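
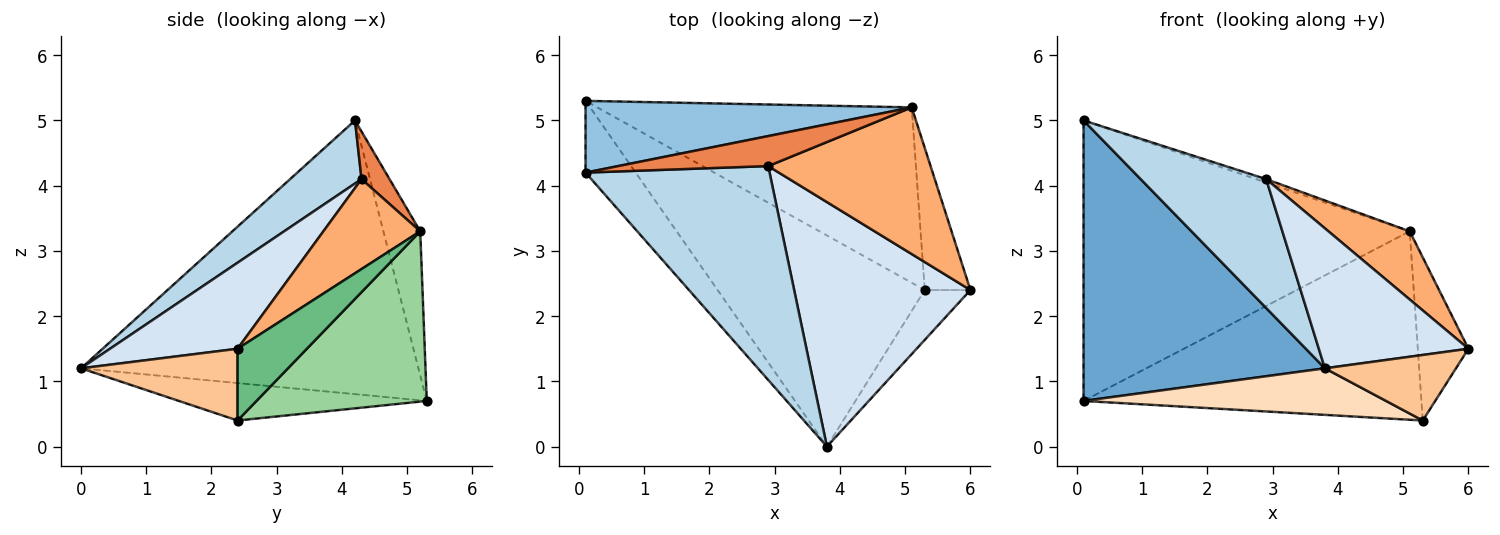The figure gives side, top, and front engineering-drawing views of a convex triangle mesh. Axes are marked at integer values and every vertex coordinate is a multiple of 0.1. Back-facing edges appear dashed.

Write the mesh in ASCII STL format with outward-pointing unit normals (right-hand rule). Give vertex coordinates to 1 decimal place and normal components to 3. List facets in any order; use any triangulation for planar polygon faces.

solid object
 facet normal -0.804 -0.575 -0.147
  outer loop
   vertex 0.1 5.3 0.7
   vertex 3.8 0.0 1.2
   vertex 0.1 4.2 5.0
  endloop
 endfacet
 facet normal -0.109 0.963 0.246
  outer loop
   vertex 5.1 5.2 3.3
   vertex 0.1 5.3 0.7
   vertex 0.1 4.2 5.0
  endloop
 endfacet
 facet normal 0.282 -0.495 0.822
  outer loop
   vertex 2.9 4.3 4.1
   vertex 0.1 4.2 5.0
   vertex 3.8 0.0 1.2
  endloop
 endfacet
 facet normal 0.390 -0.457 0.799
  outer loop
   vertex 2.9 4.3 4.1
   vertex 3.8 0.0 1.2
   vertex 6.0 2.4 1.5
  endloop
 endfacet
 facet normal 0.301 0.107 0.948
  outer loop
   vertex 2.9 4.3 4.1
   vertex 5.1 5.2 3.3
   vertex 0.1 4.2 5.0
  endloop
 endfacet
 facet normal 0.449 -0.377 0.810
  outer loop
   vertex 2.9 4.3 4.1
   vertex 6.0 2.4 1.5
   vertex 5.1 5.2 3.3
  endloop
 endfacet
 facet normal 0.689 -0.577 -0.439
  outer loop
   vertex 5.3 2.4 0.4
   vertex 6.0 2.4 1.5
   vertex 3.8 0.0 1.2
  endloop
 endfacet
 facet normal -0.174 -0.212 -0.962
  outer loop
   vertex 5.3 2.4 0.4
   vertex 3.8 0.0 1.2
   vertex 0.1 5.3 0.7
  endloop
 endfacet
 facet normal 0.718 0.525 -0.457
  outer loop
   vertex 5.3 2.4 0.4
   vertex 5.1 5.2 3.3
   vertex 6.0 2.4 1.5
  endloop
 endfacet
 facet normal 0.346 0.687 -0.639
  outer loop
   vertex 5.3 2.4 0.4
   vertex 0.1 5.3 0.7
   vertex 5.1 5.2 3.3
  endloop
 endfacet
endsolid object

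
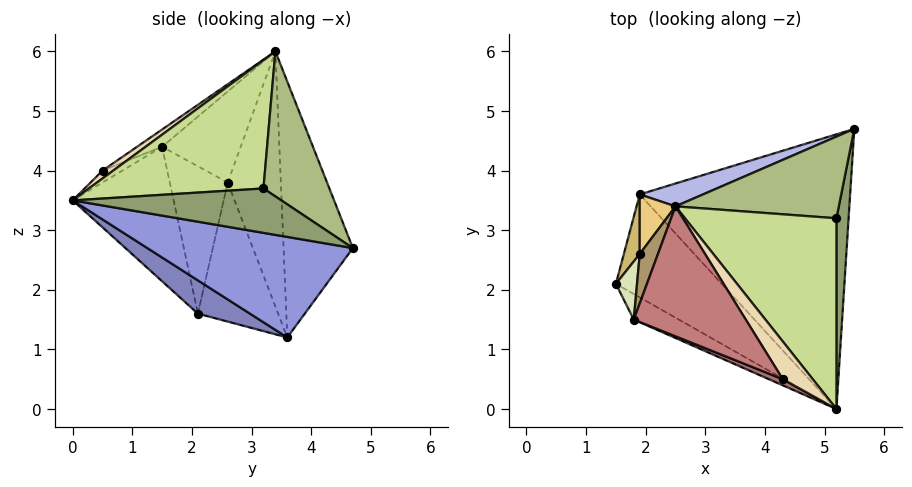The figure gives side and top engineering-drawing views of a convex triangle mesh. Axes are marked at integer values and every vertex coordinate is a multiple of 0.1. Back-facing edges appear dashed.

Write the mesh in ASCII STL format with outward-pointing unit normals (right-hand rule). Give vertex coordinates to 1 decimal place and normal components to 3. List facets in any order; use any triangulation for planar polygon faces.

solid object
 facet normal -0.431 -0.891 -0.145
  outer loop
   vertex 1.8 1.5 4.4
   vertex 1.5 2.1 1.6
   vertex 5.2 0.0 3.5
  endloop
 endfacet
 facet normal 0.285 -0.317 -0.905
  outer loop
   vertex 1.9 3.6 1.2
   vertex 5.2 0.0 3.5
   vertex 1.5 2.1 1.6
  endloop
 endfacet
 facet normal 0.424 -0.178 -0.888
  outer loop
   vertex 1.9 3.6 1.2
   vertex 5.5 4.7 2.7
   vertex 5.2 0.0 3.5
  endloop
 endfacet
 facet normal -0.321 0.944 0.079
  outer loop
   vertex 1.9 3.6 1.2
   vertex 2.5 3.4 6.0
   vertex 5.5 4.7 2.7
  endloop
 endfacet
 facet normal 0.964 -0.017 0.264
  outer loop
   vertex 5.2 3.2 3.7
   vertex 5.2 0.0 3.5
   vertex 5.5 4.7 2.7
  endloop
 endfacet
 facet normal 0.624 0.343 0.702
  outer loop
   vertex 5.2 3.2 3.7
   vertex 5.5 4.7 2.7
   vertex 2.5 3.4 6.0
  endloop
 endfacet
 facet normal 0.646 -0.048 0.762
  outer loop
   vertex 5.2 3.2 3.7
   vertex 2.5 3.4 6.0
   vertex 5.2 0.0 3.5
  endloop
 endfacet
 facet normal -0.976 0.165 0.140
  outer loop
   vertex 1.9 2.6 3.8
   vertex 1.5 2.1 1.6
   vertex 1.8 1.5 4.4
  endloop
 endfacet
 facet normal -0.962 0.192 0.192
  outer loop
   vertex 1.9 2.6 3.8
   vertex 1.8 1.5 4.4
   vertex 2.5 3.4 6.0
  endloop
 endfacet
 facet normal -0.953 0.283 0.109
  outer loop
   vertex 1.9 2.6 3.8
   vertex 1.9 3.6 1.2
   vertex 1.5 2.1 1.6
  endloop
 endfacet
 facet normal -0.931 0.340 0.131
  outer loop
   vertex 1.9 2.6 3.8
   vertex 2.5 3.4 6.0
   vertex 1.9 3.6 1.2
  endloop
 endfacet
 facet normal 0.227 -0.454 0.862
  outer loop
   vertex 4.3 0.5 4.0
   vertex 5.2 0.0 3.5
   vertex 2.5 3.4 6.0
  endloop
 endfacet
 facet normal -0.299 -0.888 0.349
  outer loop
   vertex 4.3 0.5 4.0
   vertex 1.8 1.5 4.4
   vertex 5.2 0.0 3.5
  endloop
 endfacet
 facet normal -0.120 -0.613 0.781
  outer loop
   vertex 4.3 0.5 4.0
   vertex 2.5 3.4 6.0
   vertex 1.8 1.5 4.4
  endloop
 endfacet
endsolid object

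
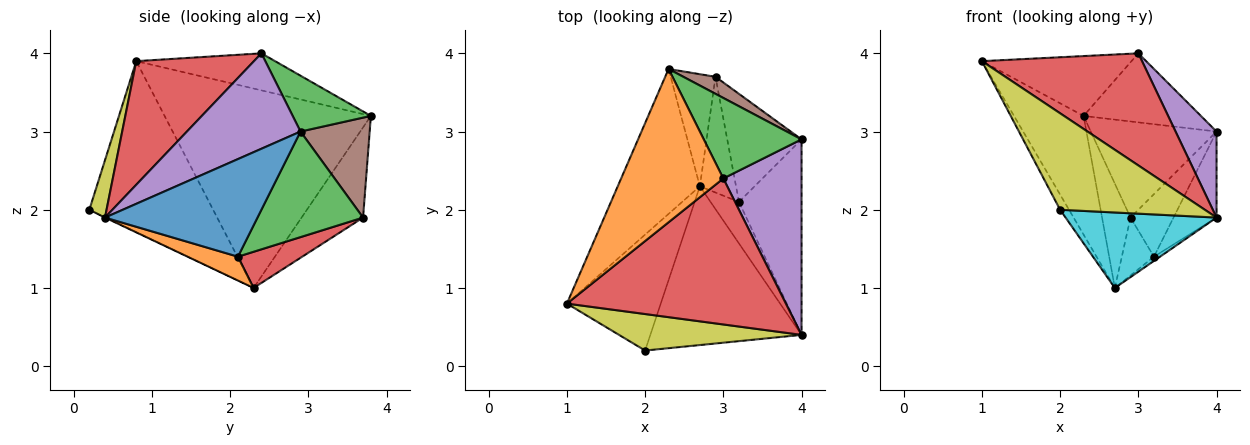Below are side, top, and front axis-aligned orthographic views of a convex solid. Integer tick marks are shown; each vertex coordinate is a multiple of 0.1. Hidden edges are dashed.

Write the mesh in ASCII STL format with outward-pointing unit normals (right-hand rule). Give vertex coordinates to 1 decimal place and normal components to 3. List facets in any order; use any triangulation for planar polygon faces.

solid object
 facet normal -0.883 0.298 -0.363
  outer loop
   vertex 2.7 2.3 1.0
   vertex 1.0 0.8 3.9
   vertex 2.3 3.8 3.2
  endloop
 endfacet
 facet normal -0.320 0.345 0.883
  outer loop
   vertex 3.0 2.4 4.0
   vertex 2.3 3.8 3.2
   vertex 1.0 0.8 3.9
  endloop
 endfacet
 facet normal 0.398 0.597 0.697
  outer loop
   vertex 3.0 2.4 4.0
   vertex 4.0 2.9 3.0
   vertex 2.3 3.8 3.2
  endloop
 endfacet
 facet normal 0.409 -0.556 0.724
  outer loop
   vertex 3.0 2.4 4.0
   vertex 1.0 0.8 3.9
   vertex 4.0 0.4 1.9
  endloop
 endfacet
 facet normal 0.745 -0.269 0.611
  outer loop
   vertex 3.0 2.4 4.0
   vertex 4.0 0.4 1.9
   vertex 4.0 2.9 3.0
  endloop
 endfacet
 facet normal 0.476 0.866 0.153
  outer loop
   vertex 2.9 3.7 1.9
   vertex 2.3 3.8 3.2
   vertex 4.0 2.9 3.0
  endloop
 endfacet
 facet normal -0.827 0.383 -0.411
  outer loop
   vertex 2.9 3.7 1.9
   vertex 2.7 2.3 1.0
   vertex 2.3 3.8 3.2
  endloop
 endfacet
 facet normal -0.875 0.063 -0.480
  outer loop
   vertex 2.0 0.2 2.0
   vertex 1.0 0.8 3.9
   vertex 2.7 2.3 1.0
  endloop
 endfacet
 facet normal 0.111 -0.930 0.352
  outer loop
   vertex 2.0 0.2 2.0
   vertex 4.0 0.4 1.9
   vertex 1.0 0.8 3.9
  endloop
 endfacet
 facet normal -0.002 -0.429 -0.903
  outer loop
   vertex 2.0 0.2 2.0
   vertex 2.7 2.3 1.0
   vertex 4.0 0.4 1.9
  endloop
 endfacet
 facet normal 0.819 0.231 -0.525
  outer loop
   vertex 3.2 2.1 1.4
   vertex 4.0 2.9 3.0
   vertex 4.0 0.4 1.9
  endloop
 endfacet
 facet normal 0.642 0.077 -0.763
  outer loop
   vertex 3.2 2.1 1.4
   vertex 4.0 0.4 1.9
   vertex 2.7 2.3 1.0
  endloop
 endfacet
 facet normal 0.776 0.316 -0.546
  outer loop
   vertex 3.2 2.1 1.4
   vertex 2.9 3.7 1.9
   vertex 4.0 2.9 3.0
  endloop
 endfacet
 facet normal 0.667 0.333 -0.667
  outer loop
   vertex 3.2 2.1 1.4
   vertex 2.7 2.3 1.0
   vertex 2.9 3.7 1.9
  endloop
 endfacet
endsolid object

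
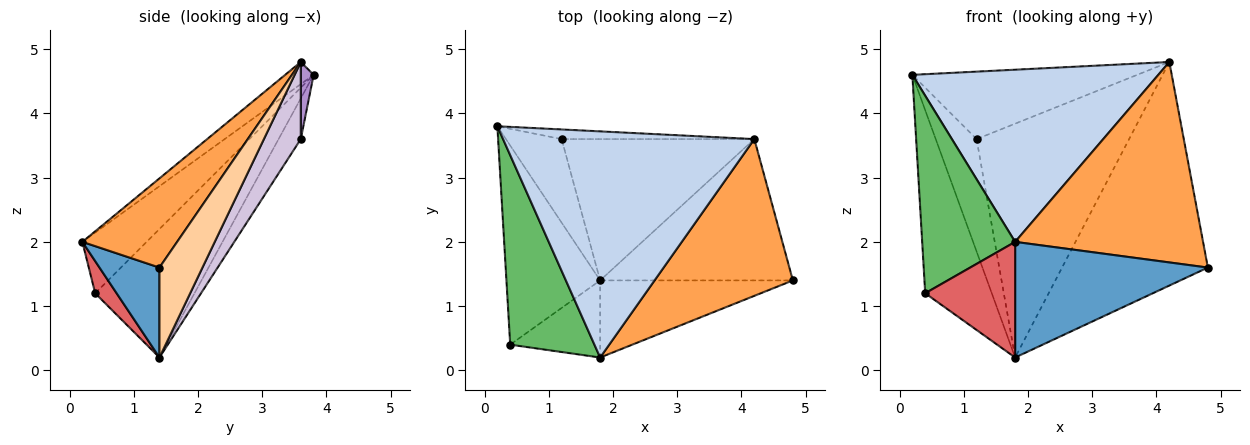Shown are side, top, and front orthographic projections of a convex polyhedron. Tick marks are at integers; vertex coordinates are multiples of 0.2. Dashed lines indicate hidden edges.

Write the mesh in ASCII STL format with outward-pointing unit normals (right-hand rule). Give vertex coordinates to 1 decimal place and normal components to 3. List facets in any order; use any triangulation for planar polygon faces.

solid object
 facet normal 0.251 -0.806 -0.537
  outer loop
   vertex 1.8 1.4 0.2
   vertex 4.8 1.4 1.6
   vertex 1.8 0.2 2.0
  endloop
 endfacet
 facet normal -0.070 -0.604 0.794
  outer loop
   vertex 4.2 3.6 4.8
   vertex 0.2 3.8 4.6
   vertex 1.8 0.2 2.0
  endloop
 endfacet
 facet normal 0.369 -0.732 0.573
  outer loop
   vertex 4.2 3.6 4.8
   vertex 1.8 0.2 2.0
   vertex 4.8 1.4 1.6
  endloop
 endfacet
 facet normal 0.242 0.820 -0.518
  outer loop
   vertex 4.2 3.6 4.8
   vertex 4.8 1.4 1.6
   vertex 1.8 1.4 0.2
  endloop
 endfacet
 facet normal -0.446 -0.646 0.620
  outer loop
   vertex 0.4 0.4 1.2
   vertex 1.8 0.2 2.0
   vertex 0.2 3.8 4.6
  endloop
 endfacet
 facet normal -0.710 0.476 -0.518
  outer loop
   vertex 0.4 0.4 1.2
   vertex 0.2 3.8 4.6
   vertex 1.8 1.4 0.2
  endloop
 endfacet
 facet normal 0.194 -0.816 -0.544
  outer loop
   vertex 0.4 0.4 1.2
   vertex 1.8 1.4 0.2
   vertex 1.8 0.2 2.0
  endloop
 endfacet
 facet normal -0.399 0.736 -0.547
  outer loop
   vertex 1.2 3.6 3.6
   vertex 1.8 1.4 0.2
   vertex 0.2 3.8 4.6
  endloop
 endfacet
 facet normal 0.056 0.988 -0.141
  outer loop
   vertex 1.2 3.6 3.6
   vertex 0.2 3.8 4.6
   vertex 4.2 3.6 4.8
  endloop
 endfacet
 facet normal 0.203 0.838 -0.507
  outer loop
   vertex 1.2 3.6 3.6
   vertex 4.2 3.6 4.8
   vertex 1.8 1.4 0.2
  endloop
 endfacet
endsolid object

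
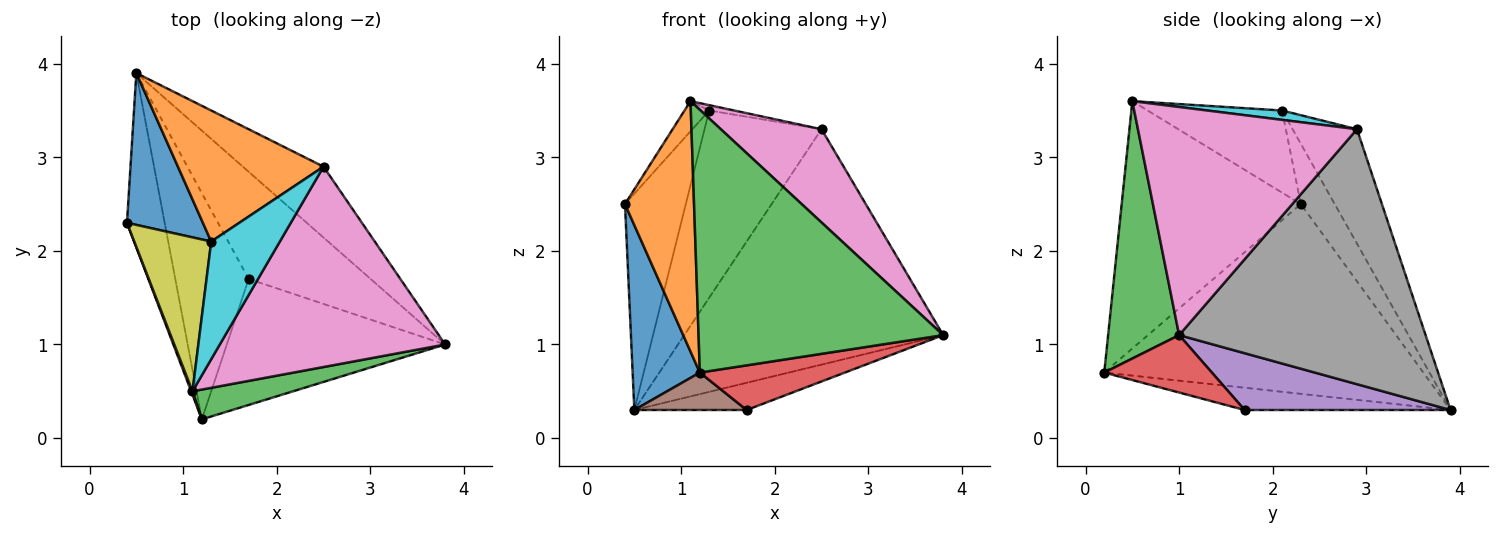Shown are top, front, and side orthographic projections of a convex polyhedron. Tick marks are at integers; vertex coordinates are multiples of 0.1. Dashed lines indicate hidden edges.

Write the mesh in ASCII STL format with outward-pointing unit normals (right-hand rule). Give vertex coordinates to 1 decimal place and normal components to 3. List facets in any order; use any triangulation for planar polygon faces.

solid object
 facet normal -0.961 -0.202 -0.191
  outer loop
   vertex 0.5 3.9 0.3
   vertex 1.2 0.2 0.7
   vertex 0.4 2.3 2.5
  endloop
 endfacet
 facet normal -0.933 -0.360 0.005
  outer loop
   vertex 1.1 0.5 3.6
   vertex 0.4 2.3 2.5
   vertex 1.2 0.2 0.7
  endloop
 endfacet
 facet normal 0.277 -0.955 0.108
  outer loop
   vertex 1.1 0.5 3.6
   vertex 1.2 0.2 0.7
   vertex 3.8 1.0 1.1
  endloop
 endfacet
 facet normal 0.240 -0.324 -0.915
  outer loop
   vertex 1.7 1.7 0.3
   vertex 3.8 1.0 1.1
   vertex 1.2 0.2 0.7
  endloop
 endfacet
 facet normal 0.411 0.224 -0.883
  outer loop
   vertex 1.7 1.7 0.3
   vertex 0.5 3.9 0.3
   vertex 3.8 1.0 1.1
  endloop
 endfacet
 facet normal -0.287 -0.156 -0.945
  outer loop
   vertex 1.7 1.7 0.3
   vertex 1.2 0.2 0.7
   vertex 0.5 3.9 0.3
  endloop
 endfacet
 facet normal 0.676 -0.311 0.668
  outer loop
   vertex 2.5 2.9 3.3
   vertex 1.1 0.5 3.6
   vertex 3.8 1.0 1.1
  endloop
 endfacet
 facet normal 0.674 0.708 -0.213
  outer loop
   vertex 2.5 2.9 3.3
   vertex 3.8 1.0 1.1
   vertex 0.5 3.9 0.3
  endloop
 endfacet
 facet normal -0.723 0.133 0.678
  outer loop
   vertex 1.3 2.1 3.5
   vertex 0.4 2.3 2.5
   vertex 1.1 0.5 3.6
  endloop
 endfacet
 facet normal 0.135 0.045 0.990
  outer loop
   vertex 1.3 2.1 3.5
   vertex 1.1 0.5 3.6
   vertex 2.5 2.9 3.3
  endloop
 endfacet
 facet normal -0.415 0.745 0.523
  outer loop
   vertex 1.3 2.1 3.5
   vertex 0.5 3.9 0.3
   vertex 0.4 2.3 2.5
  endloop
 endfacet
 facet normal -0.411 0.747 0.523
  outer loop
   vertex 1.3 2.1 3.5
   vertex 2.5 2.9 3.3
   vertex 0.5 3.9 0.3
  endloop
 endfacet
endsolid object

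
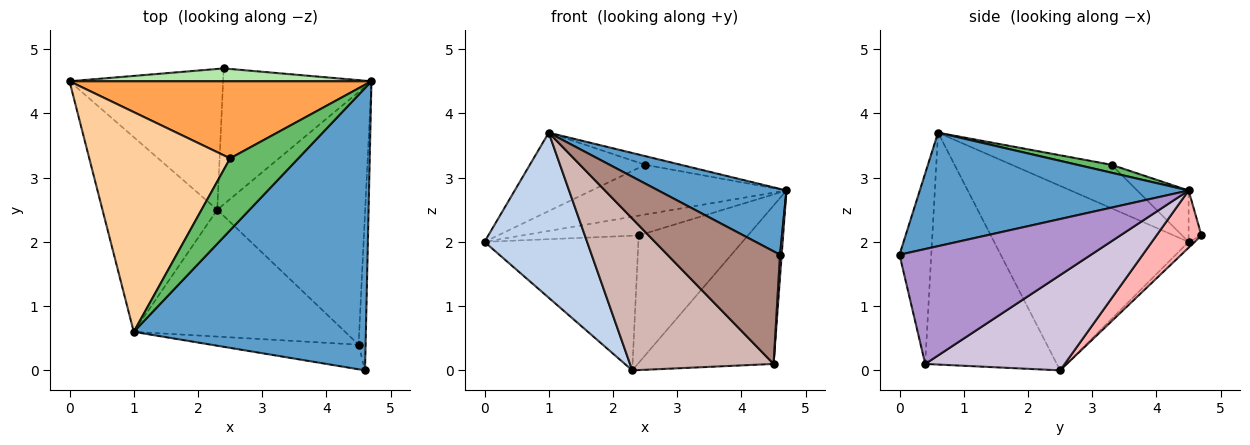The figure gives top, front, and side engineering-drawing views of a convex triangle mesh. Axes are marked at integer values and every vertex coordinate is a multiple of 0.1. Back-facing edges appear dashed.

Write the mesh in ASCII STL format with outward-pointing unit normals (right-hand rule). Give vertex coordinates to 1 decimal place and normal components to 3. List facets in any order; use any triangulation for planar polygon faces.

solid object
 facet normal 0.430 -0.205 0.879
  outer loop
   vertex 1.0 0.6 3.7
   vertex 4.6 0.0 1.8
   vertex 4.7 4.5 2.8
  endloop
 endfacet
 facet normal -0.775 -0.409 -0.482
  outer loop
   vertex 2.3 2.5 0.0
   vertex 1.0 0.6 3.7
   vertex 0.0 4.5 2.0
  endloop
 endfacet
 facet normal -0.142 0.537 0.832
  outer loop
   vertex 2.5 3.3 3.2
   vertex 4.7 4.5 2.8
   vertex 0.0 4.5 2.0
  endloop
 endfacet
 facet normal -0.279 0.323 0.904
  outer loop
   vertex 2.5 3.3 3.2
   vertex 0.0 4.5 2.0
   vertex 1.0 0.6 3.7
  endloop
 endfacet
 facet normal 0.114 0.119 0.986
  outer loop
   vertex 2.5 3.3 3.2
   vertex 1.0 0.6 3.7
   vertex 4.7 4.5 2.8
  endloop
 endfacet
 facet normal -0.092 0.836 0.542
  outer loop
   vertex 2.4 4.7 2.1
   vertex 0.0 4.5 2.0
   vertex 4.7 4.5 2.8
  endloop
 endfacet
 facet normal -0.027 0.691 -0.722
  outer loop
   vertex 2.4 4.7 2.1
   vertex 2.3 2.5 0.0
   vertex 0.0 4.5 2.0
  endloop
 endfacet
 facet normal 0.271 0.658 -0.702
  outer loop
   vertex 2.4 4.7 2.1
   vertex 4.7 4.5 2.8
   vertex 2.3 2.5 0.0
  endloop
 endfacet
 facet normal 0.998 -0.009 -0.061
  outer loop
   vertex 4.5 0.4 0.1
   vertex 4.7 4.5 2.8
   vertex 4.6 0.0 1.8
  endloop
 endfacet
 facet normal 0.479 0.466 -0.744
  outer loop
   vertex 4.5 0.4 0.1
   vertex 2.3 2.5 0.0
   vertex 4.7 4.5 2.8
  endloop
 endfacet
 facet normal -0.266 -0.942 -0.206
  outer loop
   vertex 4.5 0.4 0.1
   vertex 4.6 0.0 1.8
   vertex 1.0 0.6 3.7
  endloop
 endfacet
 facet normal -0.575 -0.628 -0.524
  outer loop
   vertex 4.5 0.4 0.1
   vertex 1.0 0.6 3.7
   vertex 2.3 2.5 0.0
  endloop
 endfacet
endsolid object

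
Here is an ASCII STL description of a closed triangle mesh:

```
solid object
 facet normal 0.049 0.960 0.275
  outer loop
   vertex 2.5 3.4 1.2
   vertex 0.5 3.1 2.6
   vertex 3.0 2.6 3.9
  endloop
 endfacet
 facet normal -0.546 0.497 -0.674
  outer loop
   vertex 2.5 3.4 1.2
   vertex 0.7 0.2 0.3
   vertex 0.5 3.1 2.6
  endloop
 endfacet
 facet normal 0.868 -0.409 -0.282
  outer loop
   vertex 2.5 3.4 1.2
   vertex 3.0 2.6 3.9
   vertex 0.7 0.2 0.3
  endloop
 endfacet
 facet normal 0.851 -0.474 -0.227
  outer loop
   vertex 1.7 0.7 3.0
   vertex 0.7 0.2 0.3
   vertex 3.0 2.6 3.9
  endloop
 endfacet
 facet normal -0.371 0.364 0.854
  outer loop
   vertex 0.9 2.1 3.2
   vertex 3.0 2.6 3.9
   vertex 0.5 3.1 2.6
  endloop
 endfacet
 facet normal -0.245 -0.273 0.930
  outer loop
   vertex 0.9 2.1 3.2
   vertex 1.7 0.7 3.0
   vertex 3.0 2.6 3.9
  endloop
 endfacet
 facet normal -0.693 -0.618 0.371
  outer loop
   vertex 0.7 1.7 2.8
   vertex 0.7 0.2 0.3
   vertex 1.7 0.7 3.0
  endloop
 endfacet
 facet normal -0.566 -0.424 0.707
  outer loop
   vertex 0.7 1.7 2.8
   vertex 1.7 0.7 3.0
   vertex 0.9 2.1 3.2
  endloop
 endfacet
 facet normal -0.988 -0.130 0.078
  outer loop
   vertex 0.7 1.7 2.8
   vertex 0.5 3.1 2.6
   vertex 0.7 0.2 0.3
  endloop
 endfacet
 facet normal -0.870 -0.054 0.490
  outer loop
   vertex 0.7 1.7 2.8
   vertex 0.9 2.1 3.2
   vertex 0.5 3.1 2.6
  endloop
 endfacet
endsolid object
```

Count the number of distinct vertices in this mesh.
7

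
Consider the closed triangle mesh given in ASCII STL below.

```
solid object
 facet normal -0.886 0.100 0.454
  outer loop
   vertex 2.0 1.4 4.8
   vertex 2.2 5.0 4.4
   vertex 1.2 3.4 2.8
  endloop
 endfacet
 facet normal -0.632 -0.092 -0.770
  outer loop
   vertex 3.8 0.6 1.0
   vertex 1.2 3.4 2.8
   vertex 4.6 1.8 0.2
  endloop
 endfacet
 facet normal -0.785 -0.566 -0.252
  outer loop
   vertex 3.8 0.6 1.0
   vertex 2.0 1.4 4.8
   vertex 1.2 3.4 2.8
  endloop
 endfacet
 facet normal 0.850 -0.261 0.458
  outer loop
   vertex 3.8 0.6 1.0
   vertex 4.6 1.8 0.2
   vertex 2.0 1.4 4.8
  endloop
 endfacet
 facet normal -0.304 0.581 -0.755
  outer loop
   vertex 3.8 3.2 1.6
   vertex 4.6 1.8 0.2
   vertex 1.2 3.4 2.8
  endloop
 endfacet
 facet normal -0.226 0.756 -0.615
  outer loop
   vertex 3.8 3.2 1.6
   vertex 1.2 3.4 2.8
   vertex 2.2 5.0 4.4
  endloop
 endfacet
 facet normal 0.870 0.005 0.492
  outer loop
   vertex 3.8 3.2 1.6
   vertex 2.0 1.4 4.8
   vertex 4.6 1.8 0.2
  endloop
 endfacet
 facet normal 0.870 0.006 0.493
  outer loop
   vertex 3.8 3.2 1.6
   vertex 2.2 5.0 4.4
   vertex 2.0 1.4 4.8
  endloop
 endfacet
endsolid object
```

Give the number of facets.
8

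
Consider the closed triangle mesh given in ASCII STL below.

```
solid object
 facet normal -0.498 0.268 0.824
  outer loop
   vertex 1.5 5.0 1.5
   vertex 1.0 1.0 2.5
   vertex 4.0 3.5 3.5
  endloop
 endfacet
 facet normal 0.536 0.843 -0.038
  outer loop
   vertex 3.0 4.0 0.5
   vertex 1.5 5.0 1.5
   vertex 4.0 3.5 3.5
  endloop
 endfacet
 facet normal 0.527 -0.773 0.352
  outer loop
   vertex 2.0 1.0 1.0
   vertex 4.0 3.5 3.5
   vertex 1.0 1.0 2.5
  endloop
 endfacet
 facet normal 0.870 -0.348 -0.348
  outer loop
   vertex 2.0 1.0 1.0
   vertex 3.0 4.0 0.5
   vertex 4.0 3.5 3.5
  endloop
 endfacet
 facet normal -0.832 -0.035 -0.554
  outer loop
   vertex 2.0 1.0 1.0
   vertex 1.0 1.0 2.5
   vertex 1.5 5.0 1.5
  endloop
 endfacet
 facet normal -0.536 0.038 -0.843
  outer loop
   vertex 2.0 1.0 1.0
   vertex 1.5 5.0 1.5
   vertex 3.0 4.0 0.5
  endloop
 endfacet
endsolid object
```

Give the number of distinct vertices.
5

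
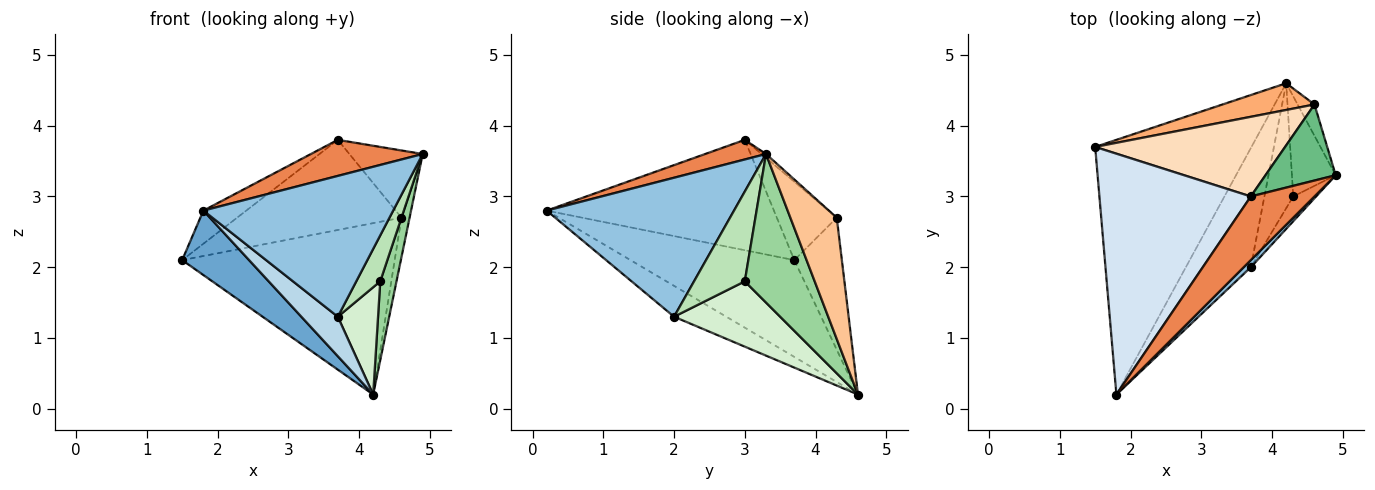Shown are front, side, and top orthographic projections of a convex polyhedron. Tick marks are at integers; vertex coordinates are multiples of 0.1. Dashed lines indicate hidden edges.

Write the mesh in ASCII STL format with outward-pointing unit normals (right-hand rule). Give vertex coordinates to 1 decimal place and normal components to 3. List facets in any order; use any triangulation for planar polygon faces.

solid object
 facet normal -0.515 -0.210 -0.831
  outer loop
   vertex 4.2 4.6 0.2
   vertex 1.8 0.2 2.8
   vertex 1.5 3.7 2.1
  endloop
 endfacet
 facet normal 0.702 -0.711 0.036
  outer loop
   vertex 3.7 2.0 1.3
   vertex 4.9 3.3 3.6
   vertex 1.8 0.2 2.8
  endloop
 endfacet
 facet normal -0.411 -0.287 -0.865
  outer loop
   vertex 3.7 2.0 1.3
   vertex 1.8 0.2 2.8
   vertex 4.2 4.6 0.2
  endloop
 endfacet
 facet normal -0.585 0.110 0.803
  outer loop
   vertex 3.7 3.0 3.8
   vertex 1.5 3.7 2.1
   vertex 1.8 0.2 2.8
  endloop
 endfacet
 facet normal 0.259 -0.476 0.840
  outer loop
   vertex 3.7 3.0 3.8
   vertex 1.8 0.2 2.8
   vertex 4.9 3.3 3.6
  endloop
 endfacet
 facet normal -0.216 0.965 0.150
  outer loop
   vertex 4.6 4.3 2.7
   vertex 4.2 4.6 0.2
   vertex 1.5 3.7 2.1
  endloop
 endfacet
 facet normal 0.976 0.171 -0.136
  outer loop
   vertex 4.6 4.3 2.7
   vertex 4.9 3.3 3.6
   vertex 4.2 4.6 0.2
  endloop
 endfacet
 facet normal -0.264 0.723 0.639
  outer loop
   vertex 4.6 4.3 2.7
   vertex 1.5 3.7 2.1
   vertex 3.7 3.0 3.8
  endloop
 endfacet
 facet normal -0.041 0.662 0.749
  outer loop
   vertex 4.6 4.3 2.7
   vertex 3.7 3.0 3.8
   vertex 4.9 3.3 3.6
  endloop
 endfacet
 facet normal 0.936 -0.217 -0.276
  outer loop
   vertex 4.3 3.0 1.8
   vertex 4.2 4.6 0.2
   vertex 4.9 3.3 3.6
  endloop
 endfacet
 facet normal 0.881 -0.416 -0.224
  outer loop
   vertex 4.3 3.0 1.8
   vertex 4.9 3.3 3.6
   vertex 3.7 2.0 1.3
  endloop
 endfacet
 facet normal 0.864 -0.328 -0.382
  outer loop
   vertex 4.3 3.0 1.8
   vertex 3.7 2.0 1.3
   vertex 4.2 4.6 0.2
  endloop
 endfacet
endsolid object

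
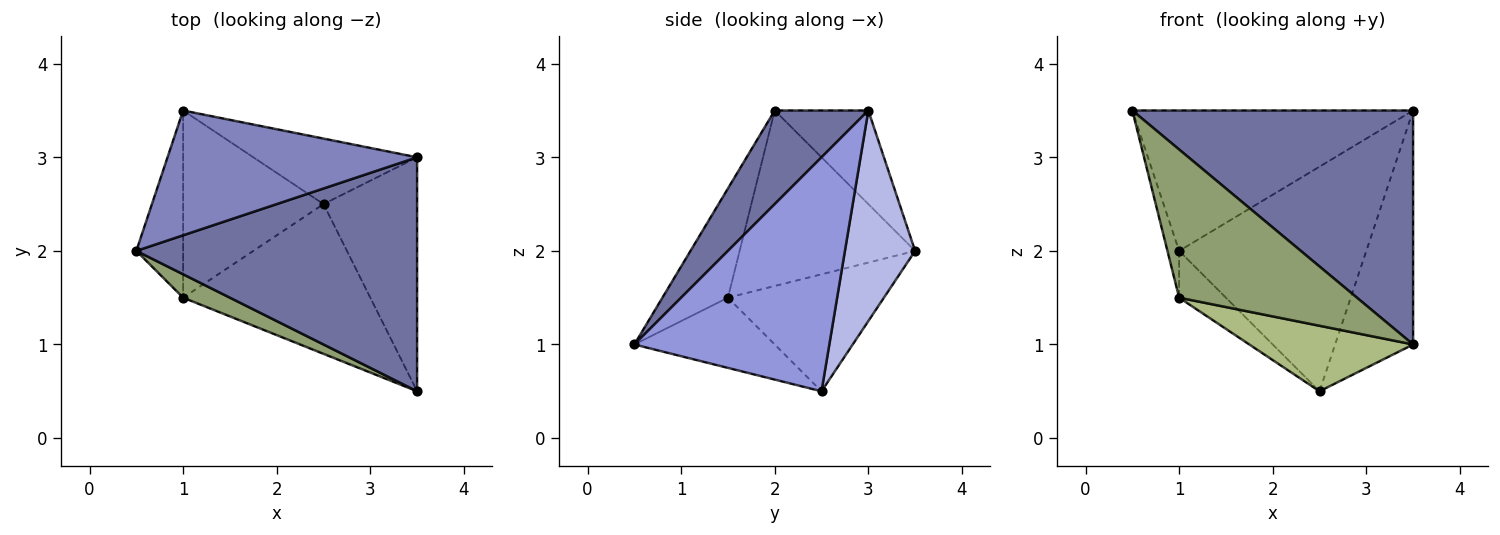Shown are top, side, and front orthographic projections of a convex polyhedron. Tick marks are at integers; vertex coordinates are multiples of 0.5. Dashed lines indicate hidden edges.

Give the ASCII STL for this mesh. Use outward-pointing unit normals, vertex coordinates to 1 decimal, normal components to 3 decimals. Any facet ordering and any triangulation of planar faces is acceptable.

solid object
 facet normal 0.229 -0.688 0.688
  outer loop
   vertex 3.5 3.0 3.5
   vertex 0.5 2.0 3.5
   vertex 3.5 0.5 1.0
  endloop
 endfacet
 facet normal -0.242 0.725 0.645
  outer loop
   vertex 3.5 3.0 3.5
   vertex 1.0 3.5 2.0
   vertex 0.5 2.0 3.5
  endloop
 endfacet
 facet normal 0.870 0.348 -0.348
  outer loop
   vertex 3.5 3.0 3.5
   vertex 3.5 0.5 1.0
   vertex 2.5 2.5 0.5
  endloop
 endfacet
 facet normal 0.339 0.903 -0.263
  outer loop
   vertex 3.5 3.0 3.5
   vertex 2.5 2.5 0.5
   vertex 1.0 3.5 2.0
  endloop
 endfacet
 facet normal -0.342 -0.928 0.147
  outer loop
   vertex 1.0 1.5 1.5
   vertex 3.5 0.5 1.0
   vertex 0.5 2.0 3.5
  endloop
 endfacet
 facet normal -0.325 -0.379 -0.866
  outer loop
   vertex 1.0 1.5 1.5
   vertex 2.5 2.5 0.5
   vertex 3.5 0.5 1.0
  endloop
 endfacet
 facet normal -0.964 0.064 -0.257
  outer loop
   vertex 1.0 1.5 1.5
   vertex 0.5 2.0 3.5
   vertex 1.0 3.5 2.0
  endloop
 endfacet
 facet normal -0.629 0.189 -0.754
  outer loop
   vertex 1.0 1.5 1.5
   vertex 1.0 3.5 2.0
   vertex 2.5 2.5 0.5
  endloop
 endfacet
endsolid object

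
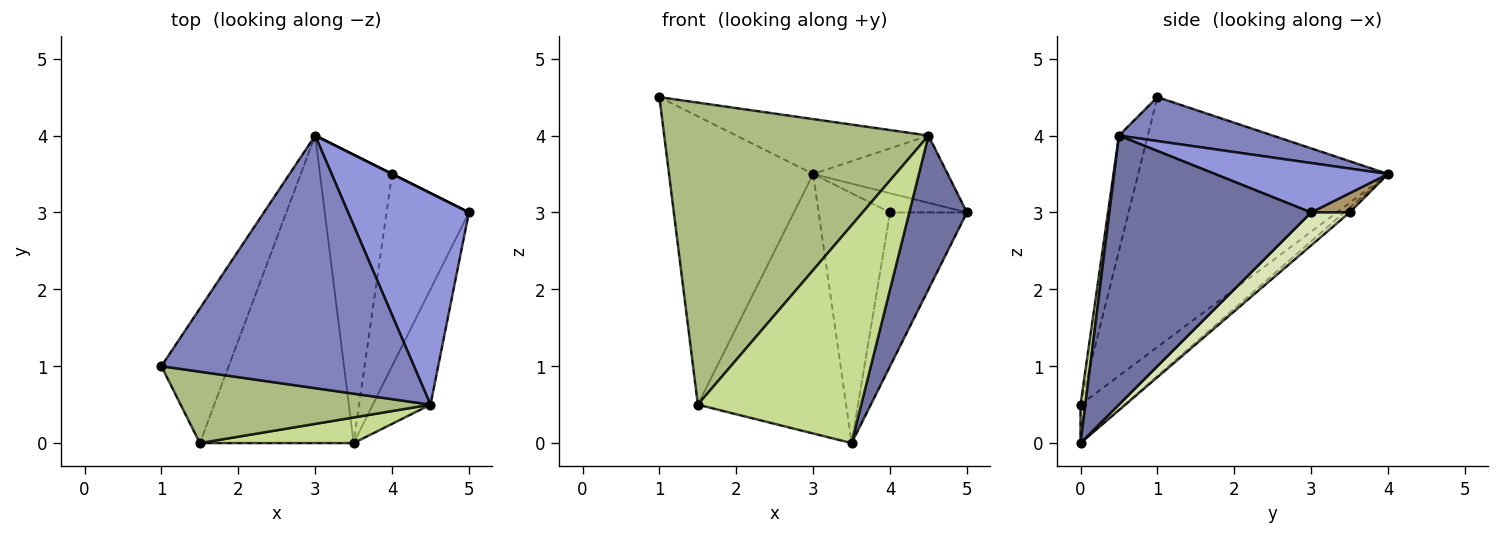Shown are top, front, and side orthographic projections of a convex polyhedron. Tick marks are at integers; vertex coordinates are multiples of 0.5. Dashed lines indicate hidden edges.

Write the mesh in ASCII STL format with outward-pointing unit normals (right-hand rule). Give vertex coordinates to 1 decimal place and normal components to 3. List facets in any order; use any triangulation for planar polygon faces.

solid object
 facet normal 0.942 -0.269 -0.202
  outer loop
   vertex 4.5 0.5 4.0
   vertex 3.5 0.0 0.0
   vertex 5.0 3.0 3.0
  endloop
 endfacet
 facet normal 0.168 0.209 0.963
  outer loop
   vertex 4.5 0.5 4.0
   vertex 3.0 4.0 3.5
   vertex 1.0 1.0 4.5
  endloop
 endfacet
 facet normal 0.363 0.282 0.888
  outer loop
   vertex 4.5 0.5 4.0
   vertex 5.0 3.0 3.0
   vertex 3.0 4.0 3.5
  endloop
 endfacet
 facet normal -0.844 0.487 -0.227
  outer loop
   vertex 1.5 0.0 0.5
   vertex 1.0 1.0 4.5
   vertex 3.0 4.0 3.5
  endloop
 endfacet
 facet normal -0.188 0.633 -0.751
  outer loop
   vertex 1.5 0.0 0.5
   vertex 3.0 4.0 3.5
   vertex 3.5 0.0 0.0
  endloop
 endfacet
 facet normal -0.106 -0.968 0.229
  outer loop
   vertex 1.5 0.0 0.5
   vertex 4.5 0.5 4.0
   vertex 1.0 1.0 4.5
  endloop
 endfacet
 facet normal 0.029 -0.993 0.117
  outer loop
   vertex 1.5 0.0 0.5
   vertex 3.5 0.0 0.0
   vertex 4.5 0.5 4.0
  endloop
 endfacet
 facet normal 0.298 0.596 -0.745
  outer loop
   vertex 4.0 3.5 3.0
   vertex 5.0 3.0 3.0
   vertex 3.5 0.0 0.0
  endloop
 endfacet
 facet normal 0.447 0.894 0.000
  outer loop
   vertex 4.0 3.5 3.0
   vertex 3.0 4.0 3.5
   vertex 5.0 3.0 3.0
  endloop
 endfacet
 facet normal -0.050 0.654 -0.755
  outer loop
   vertex 4.0 3.5 3.0
   vertex 3.5 0.0 0.0
   vertex 3.0 4.0 3.5
  endloop
 endfacet
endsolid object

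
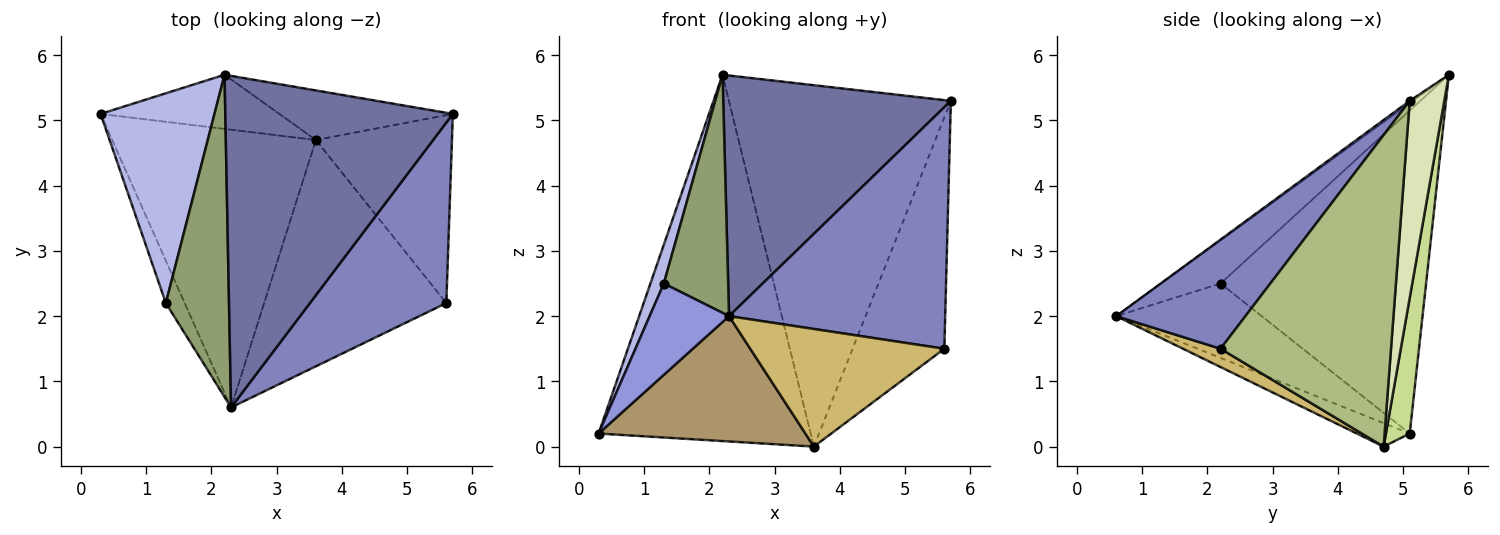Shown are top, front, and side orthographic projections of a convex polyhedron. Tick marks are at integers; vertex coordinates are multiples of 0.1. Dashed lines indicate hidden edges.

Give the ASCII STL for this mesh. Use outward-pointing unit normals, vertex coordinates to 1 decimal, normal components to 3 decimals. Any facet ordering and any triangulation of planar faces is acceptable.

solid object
 facet normal -0.008 -0.587 0.809
  outer loop
   vertex 2.2 5.7 5.7
   vertex 2.3 0.6 2.0
   vertex 5.7 5.1 5.3
  endloop
 endfacet
 facet normal 0.432 -0.722 0.540
  outer loop
   vertex 5.6 2.2 1.5
   vertex 5.7 5.1 5.3
   vertex 2.3 0.6 2.0
  endloop
 endfacet
 facet normal -0.857 -0.468 -0.217
  outer loop
   vertex 1.3 2.2 2.5
   vertex 0.3 5.1 0.2
   vertex 2.3 0.6 2.0
  endloop
 endfacet
 facet normal -0.941 -0.061 0.332
  outer loop
   vertex 1.3 2.2 2.5
   vertex 2.2 5.7 5.7
   vertex 0.3 5.1 0.2
  endloop
 endfacet
 facet normal -0.481 -0.521 0.705
  outer loop
   vertex 1.3 2.2 2.5
   vertex 2.3 0.6 2.0
   vertex 2.2 5.7 5.7
  endloop
 endfacet
 facet normal 0.822 0.442 -0.359
  outer loop
   vertex 3.6 4.7 0.0
   vertex 5.7 5.1 5.3
   vertex 5.6 2.2 1.5
  endloop
 endfacet
 facet normal 0.110 0.983 -0.145
  outer loop
   vertex 3.6 4.7 0.0
   vertex 0.3 5.1 0.2
   vertex 2.2 5.7 5.7
  endloop
 endfacet
 facet normal 0.153 0.979 -0.134
  outer loop
   vertex 3.6 4.7 0.0
   vertex 2.2 5.7 5.7
   vertex 5.7 5.1 5.3
  endloop
 endfacet
 facet normal -0.105 -0.409 -0.907
  outer loop
   vertex 3.6 4.7 0.0
   vertex 2.3 0.6 2.0
   vertex 0.3 5.1 0.2
  endloop
 endfacet
 facet normal 0.089 -0.459 -0.884
  outer loop
   vertex 3.6 4.7 0.0
   vertex 5.6 2.2 1.5
   vertex 2.3 0.6 2.0
  endloop
 endfacet
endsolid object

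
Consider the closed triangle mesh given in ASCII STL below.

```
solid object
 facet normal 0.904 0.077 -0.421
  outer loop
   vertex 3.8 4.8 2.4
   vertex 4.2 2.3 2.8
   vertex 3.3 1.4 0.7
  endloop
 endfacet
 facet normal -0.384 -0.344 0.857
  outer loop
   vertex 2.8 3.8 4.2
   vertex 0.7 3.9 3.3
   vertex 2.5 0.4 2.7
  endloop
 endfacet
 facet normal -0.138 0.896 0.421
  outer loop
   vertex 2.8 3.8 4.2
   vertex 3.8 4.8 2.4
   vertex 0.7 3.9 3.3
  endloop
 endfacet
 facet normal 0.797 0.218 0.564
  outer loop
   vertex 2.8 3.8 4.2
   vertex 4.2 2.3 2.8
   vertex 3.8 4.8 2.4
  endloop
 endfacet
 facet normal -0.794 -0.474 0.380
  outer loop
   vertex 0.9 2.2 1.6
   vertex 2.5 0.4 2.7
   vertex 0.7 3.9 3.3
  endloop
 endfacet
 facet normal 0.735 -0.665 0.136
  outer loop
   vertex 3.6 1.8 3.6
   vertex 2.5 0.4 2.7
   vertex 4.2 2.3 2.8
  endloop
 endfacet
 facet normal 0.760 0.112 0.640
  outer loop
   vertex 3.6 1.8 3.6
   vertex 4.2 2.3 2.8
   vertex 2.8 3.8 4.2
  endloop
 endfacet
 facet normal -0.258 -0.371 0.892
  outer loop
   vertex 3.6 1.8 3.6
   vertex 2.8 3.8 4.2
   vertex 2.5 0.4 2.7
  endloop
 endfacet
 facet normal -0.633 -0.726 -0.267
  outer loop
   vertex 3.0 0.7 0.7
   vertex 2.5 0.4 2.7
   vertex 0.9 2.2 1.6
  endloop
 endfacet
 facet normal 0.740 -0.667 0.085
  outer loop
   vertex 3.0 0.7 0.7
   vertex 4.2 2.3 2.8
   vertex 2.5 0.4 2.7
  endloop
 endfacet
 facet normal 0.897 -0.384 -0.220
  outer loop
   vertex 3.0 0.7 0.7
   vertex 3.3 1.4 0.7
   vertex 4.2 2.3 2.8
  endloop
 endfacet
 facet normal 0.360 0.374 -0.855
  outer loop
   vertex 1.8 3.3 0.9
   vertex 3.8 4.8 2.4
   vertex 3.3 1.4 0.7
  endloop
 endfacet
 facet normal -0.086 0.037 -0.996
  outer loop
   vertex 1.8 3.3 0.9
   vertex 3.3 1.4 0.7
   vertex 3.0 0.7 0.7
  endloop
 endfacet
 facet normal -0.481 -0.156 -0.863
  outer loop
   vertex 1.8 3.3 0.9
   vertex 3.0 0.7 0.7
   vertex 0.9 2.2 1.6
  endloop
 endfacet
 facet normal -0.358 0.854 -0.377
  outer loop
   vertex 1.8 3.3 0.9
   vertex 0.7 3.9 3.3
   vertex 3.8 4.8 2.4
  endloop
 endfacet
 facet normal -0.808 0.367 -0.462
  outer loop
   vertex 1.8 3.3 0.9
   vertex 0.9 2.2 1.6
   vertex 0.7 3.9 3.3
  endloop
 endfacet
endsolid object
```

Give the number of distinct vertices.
10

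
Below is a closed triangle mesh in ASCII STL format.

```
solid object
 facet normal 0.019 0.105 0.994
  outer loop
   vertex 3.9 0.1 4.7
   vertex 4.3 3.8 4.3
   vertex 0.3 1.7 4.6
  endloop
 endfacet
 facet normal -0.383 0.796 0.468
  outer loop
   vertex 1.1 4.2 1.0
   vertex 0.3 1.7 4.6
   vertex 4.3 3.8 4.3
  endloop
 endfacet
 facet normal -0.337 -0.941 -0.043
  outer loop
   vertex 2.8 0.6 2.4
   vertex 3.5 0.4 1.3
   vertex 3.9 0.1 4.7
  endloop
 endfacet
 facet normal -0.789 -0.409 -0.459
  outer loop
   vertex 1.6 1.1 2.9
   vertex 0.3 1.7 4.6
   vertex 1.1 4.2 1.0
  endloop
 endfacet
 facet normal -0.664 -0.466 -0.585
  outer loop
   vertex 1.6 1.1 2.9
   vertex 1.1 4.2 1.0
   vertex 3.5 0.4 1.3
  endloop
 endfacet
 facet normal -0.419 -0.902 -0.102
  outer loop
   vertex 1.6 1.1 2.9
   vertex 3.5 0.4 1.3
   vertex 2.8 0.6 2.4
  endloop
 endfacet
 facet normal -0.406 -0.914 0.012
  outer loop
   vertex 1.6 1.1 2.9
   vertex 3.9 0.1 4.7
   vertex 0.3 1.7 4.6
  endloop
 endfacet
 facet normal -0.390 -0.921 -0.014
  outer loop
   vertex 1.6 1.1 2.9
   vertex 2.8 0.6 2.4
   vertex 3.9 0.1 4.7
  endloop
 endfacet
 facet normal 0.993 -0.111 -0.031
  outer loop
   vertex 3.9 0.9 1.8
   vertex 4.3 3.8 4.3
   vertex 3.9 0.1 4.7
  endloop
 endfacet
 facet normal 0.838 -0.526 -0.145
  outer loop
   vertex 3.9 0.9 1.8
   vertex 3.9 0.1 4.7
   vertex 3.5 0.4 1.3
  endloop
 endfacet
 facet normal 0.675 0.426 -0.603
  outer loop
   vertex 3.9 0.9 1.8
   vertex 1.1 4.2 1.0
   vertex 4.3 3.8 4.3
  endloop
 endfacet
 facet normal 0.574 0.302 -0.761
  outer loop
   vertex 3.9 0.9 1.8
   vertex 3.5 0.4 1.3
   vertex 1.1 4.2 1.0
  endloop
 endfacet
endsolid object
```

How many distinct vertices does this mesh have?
8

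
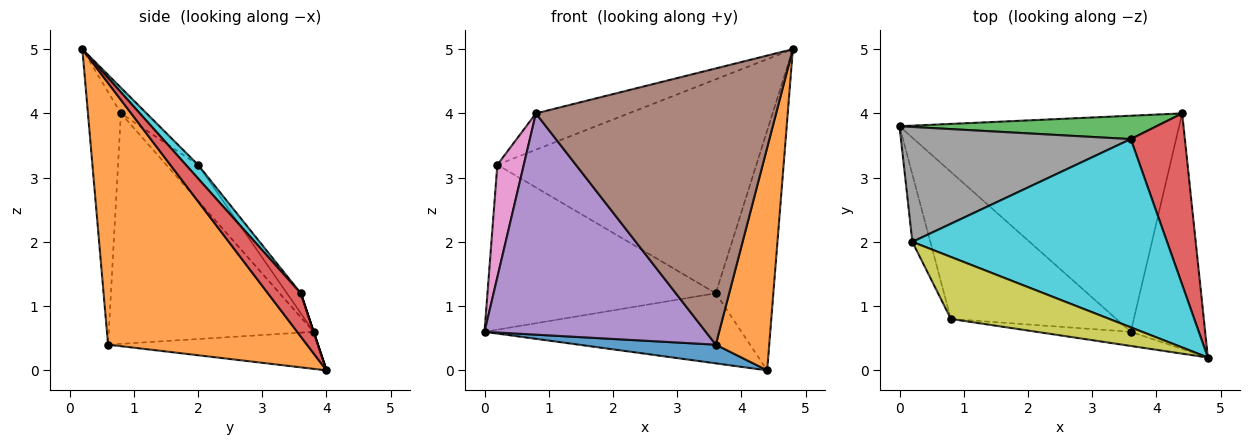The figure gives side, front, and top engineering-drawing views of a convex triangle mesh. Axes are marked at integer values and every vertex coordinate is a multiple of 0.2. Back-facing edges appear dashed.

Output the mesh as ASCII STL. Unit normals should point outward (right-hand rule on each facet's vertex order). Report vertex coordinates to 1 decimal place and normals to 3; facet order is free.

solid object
 facet normal -0.131 -0.085 -0.988
  outer loop
   vertex 3.6 0.6 0.4
   vertex 0.0 3.8 0.6
   vertex 4.4 4.0 0.0
  endloop
 endfacet
 facet normal 0.931 -0.250 -0.265
  outer loop
   vertex 3.6 0.6 0.4
   vertex 4.4 4.0 0.0
   vertex 4.8 0.2 5.0
  endloop
 endfacet
 facet normal 0.000 0.949 0.316
  outer loop
   vertex 3.6 3.6 1.2
   vertex 4.4 4.0 0.0
   vertex 0.0 3.8 0.6
  endloop
 endfacet
 facet normal 0.422 0.738 0.527
  outer loop
   vertex 3.6 3.6 1.2
   vertex 4.8 0.2 5.0
   vertex 4.4 4.0 0.0
  endloop
 endfacet
 facet normal -0.611 -0.660 -0.438
  outer loop
   vertex 0.8 0.8 4.0
   vertex 0.0 3.8 0.6
   vertex 3.6 0.6 0.4
  endloop
 endfacet
 facet normal -0.136 -0.989 -0.051
  outer loop
   vertex 0.8 0.8 4.0
   vertex 3.6 0.6 0.4
   vertex 4.8 0.2 5.0
  endloop
 endfacet
 facet normal -0.717 -0.598 -0.359
  outer loop
   vertex 0.2 2.0 3.2
   vertex 0.0 3.8 0.6
   vertex 0.8 0.8 4.0
  endloop
 endfacet
 facet normal -0.050 0.819 0.571
  outer loop
   vertex 0.2 2.0 3.2
   vertex 3.6 3.6 1.2
   vertex 0.0 3.8 0.6
  endloop
 endfacet
 facet normal -0.139 0.500 0.855
  outer loop
   vertex 0.2 2.0 3.2
   vertex 0.8 0.8 4.0
   vertex 4.8 0.2 5.0
  endloop
 endfacet
 facet normal 0.035 0.750 0.660
  outer loop
   vertex 0.2 2.0 3.2
   vertex 4.8 0.2 5.0
   vertex 3.6 3.6 1.2
  endloop
 endfacet
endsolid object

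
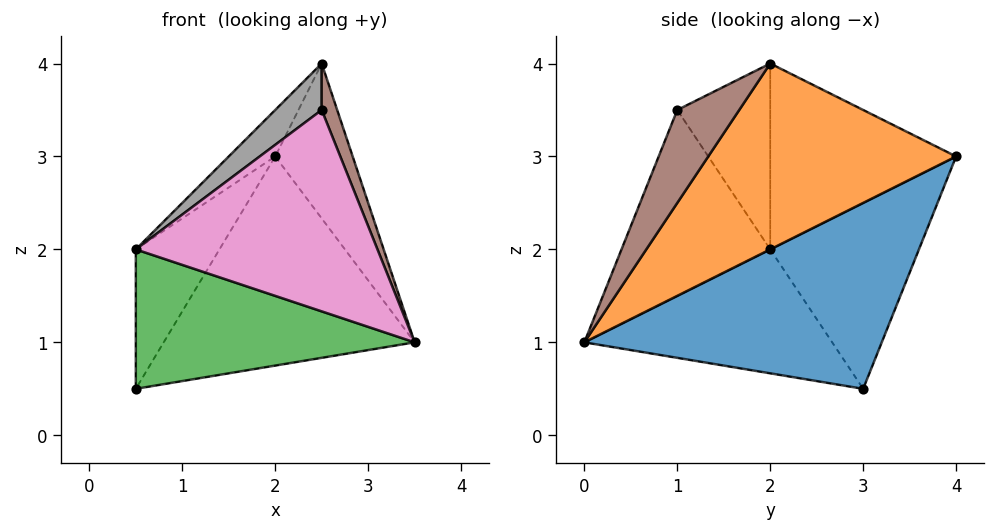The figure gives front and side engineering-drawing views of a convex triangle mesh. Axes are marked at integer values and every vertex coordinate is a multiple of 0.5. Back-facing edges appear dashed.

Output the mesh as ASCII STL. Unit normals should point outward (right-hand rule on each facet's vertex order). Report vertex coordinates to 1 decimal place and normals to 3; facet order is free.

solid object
 facet normal 0.621 0.524 -0.582
  outer loop
   vertex 2.0 4.0 3.0
   vertex 3.5 0.0 1.0
   vertex 0.5 3.0 0.5
  endloop
 endfacet
 facet normal 0.948 0.296 0.118
  outer loop
   vertex 2.5 2.0 4.0
   vertex 3.5 0.0 1.0
   vertex 2.0 4.0 3.0
  endloop
 endfacet
 facet normal -0.595 -0.669 -0.446
  outer loop
   vertex 0.5 2.0 2.0
   vertex 0.5 3.0 0.5
   vertex 3.5 0.0 1.0
  endloop
 endfacet
 facet normal -0.828 0.466 0.311
  outer loop
   vertex 0.5 2.0 2.0
   vertex 2.0 4.0 3.0
   vertex 0.5 3.0 0.5
  endloop
 endfacet
 facet normal -0.696 0.174 0.696
  outer loop
   vertex 0.5 2.0 2.0
   vertex 2.5 2.0 4.0
   vertex 2.0 4.0 3.0
  endloop
 endfacet
 facet normal 0.873 -0.218 0.436
  outer loop
   vertex 2.5 1.0 3.5
   vertex 3.5 0.0 1.0
   vertex 2.5 2.0 4.0
  endloop
 endfacet
 facet normal -0.520 -0.844 0.130
  outer loop
   vertex 2.5 1.0 3.5
   vertex 0.5 2.0 2.0
   vertex 3.5 0.0 1.0
  endloop
 endfacet
 facet normal -0.667 -0.333 0.667
  outer loop
   vertex 2.5 1.0 3.5
   vertex 2.5 2.0 4.0
   vertex 0.5 2.0 2.0
  endloop
 endfacet
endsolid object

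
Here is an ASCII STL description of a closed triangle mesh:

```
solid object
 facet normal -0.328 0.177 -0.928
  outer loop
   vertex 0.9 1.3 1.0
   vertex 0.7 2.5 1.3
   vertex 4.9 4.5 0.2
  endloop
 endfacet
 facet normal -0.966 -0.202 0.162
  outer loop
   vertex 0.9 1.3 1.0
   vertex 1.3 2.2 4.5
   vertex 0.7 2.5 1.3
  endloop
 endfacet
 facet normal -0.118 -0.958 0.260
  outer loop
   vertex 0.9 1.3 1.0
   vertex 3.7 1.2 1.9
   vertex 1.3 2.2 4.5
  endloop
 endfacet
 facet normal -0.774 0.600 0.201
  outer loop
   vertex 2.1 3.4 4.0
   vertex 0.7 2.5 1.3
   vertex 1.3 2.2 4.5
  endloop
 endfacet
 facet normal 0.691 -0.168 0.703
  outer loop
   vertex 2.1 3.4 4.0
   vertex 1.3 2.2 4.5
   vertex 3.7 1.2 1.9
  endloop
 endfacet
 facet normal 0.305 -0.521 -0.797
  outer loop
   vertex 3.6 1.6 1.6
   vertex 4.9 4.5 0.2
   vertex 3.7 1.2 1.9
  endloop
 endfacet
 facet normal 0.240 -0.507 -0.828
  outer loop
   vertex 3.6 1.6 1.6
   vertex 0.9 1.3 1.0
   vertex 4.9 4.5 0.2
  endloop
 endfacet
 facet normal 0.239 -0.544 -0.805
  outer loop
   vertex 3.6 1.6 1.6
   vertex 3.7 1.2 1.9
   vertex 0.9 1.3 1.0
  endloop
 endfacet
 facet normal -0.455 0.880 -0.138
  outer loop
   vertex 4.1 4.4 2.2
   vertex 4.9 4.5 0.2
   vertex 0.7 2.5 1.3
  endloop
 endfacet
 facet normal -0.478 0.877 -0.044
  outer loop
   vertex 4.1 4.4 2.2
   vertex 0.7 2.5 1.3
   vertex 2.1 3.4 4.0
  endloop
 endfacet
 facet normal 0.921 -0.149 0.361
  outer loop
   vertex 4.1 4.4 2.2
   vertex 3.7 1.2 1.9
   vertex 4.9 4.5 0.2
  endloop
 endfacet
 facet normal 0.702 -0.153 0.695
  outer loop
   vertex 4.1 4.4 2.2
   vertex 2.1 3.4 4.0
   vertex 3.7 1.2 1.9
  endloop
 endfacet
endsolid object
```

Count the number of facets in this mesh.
12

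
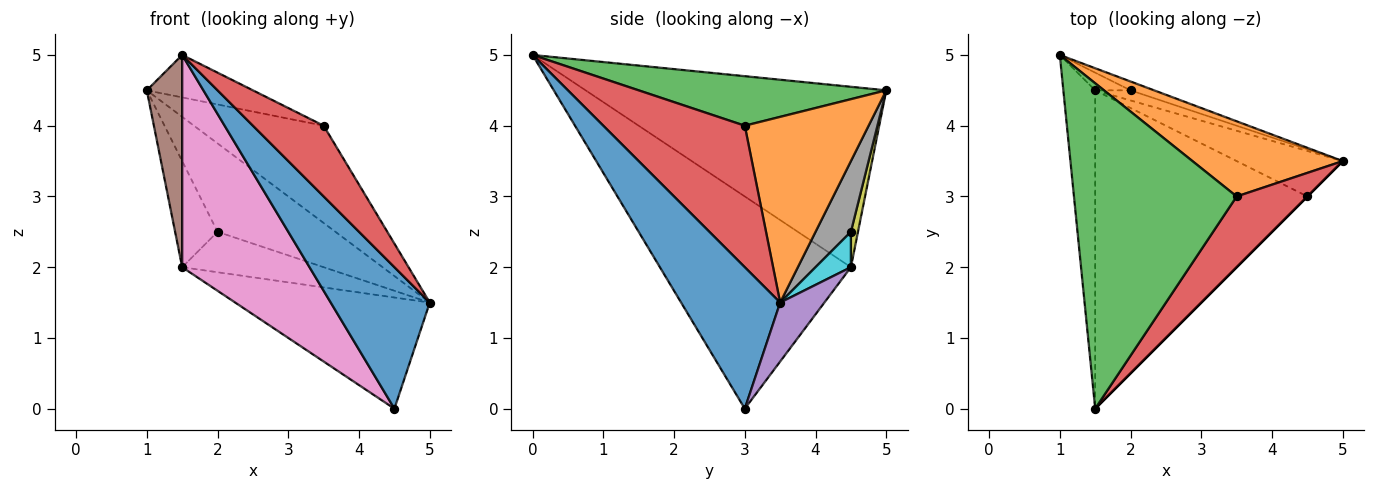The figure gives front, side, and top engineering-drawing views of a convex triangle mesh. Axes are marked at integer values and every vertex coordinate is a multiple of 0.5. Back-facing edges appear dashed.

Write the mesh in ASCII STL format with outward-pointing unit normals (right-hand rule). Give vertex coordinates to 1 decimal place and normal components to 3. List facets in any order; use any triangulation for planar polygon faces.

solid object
 facet normal 0.707 -0.707 0.000
  outer loop
   vertex 4.5 3.0 0.0
   vertex 5.0 3.5 1.5
   vertex 1.5 0.0 5.0
  endloop
 endfacet
 facet normal 0.603 0.631 0.488
  outer loop
   vertex 3.5 3.0 4.0
   vertex 5.0 3.5 1.5
   vertex 1.0 5.0 4.5
  endloop
 endfacet
 facet normal 0.289 0.124 0.949
  outer loop
   vertex 3.5 3.0 4.0
   vertex 1.0 5.0 4.5
   vertex 1.5 0.0 5.0
  endloop
 endfacet
 facet normal 0.816 -0.408 0.408
  outer loop
   vertex 3.5 3.0 4.0
   vertex 1.5 0.0 5.0
   vertex 5.0 3.5 1.5
  endloop
 endfacet
 facet normal 0.206 0.906 -0.371
  outer loop
   vertex 1.5 4.5 2.0
   vertex 5.0 3.5 1.5
   vertex 4.5 3.0 0.0
  endloop
 endfacet
 facet normal -0.978 -0.115 -0.173
  outer loop
   vertex 1.5 4.5 2.0
   vertex 1.5 0.0 5.0
   vertex 1.0 5.0 4.5
  endloop
 endfacet
 facet normal -0.640 -0.426 -0.640
  outer loop
   vertex 1.5 4.5 2.0
   vertex 4.5 3.0 0.0
   vertex 1.5 0.0 5.0
  endloop
 endfacet
 facet normal 0.286 0.953 -0.095
  outer loop
   vertex 2.0 4.5 2.5
   vertex 1.0 5.0 4.5
   vertex 5.0 3.5 1.5
  endloop
 endfacet
 facet normal 0.162 0.973 -0.162
  outer loop
   vertex 2.0 4.5 2.5
   vertex 1.5 4.5 2.0
   vertex 1.0 5.0 4.5
  endloop
 endfacet
 facet normal 0.236 0.943 -0.236
  outer loop
   vertex 2.0 4.5 2.5
   vertex 5.0 3.5 1.5
   vertex 1.5 4.5 2.0
  endloop
 endfacet
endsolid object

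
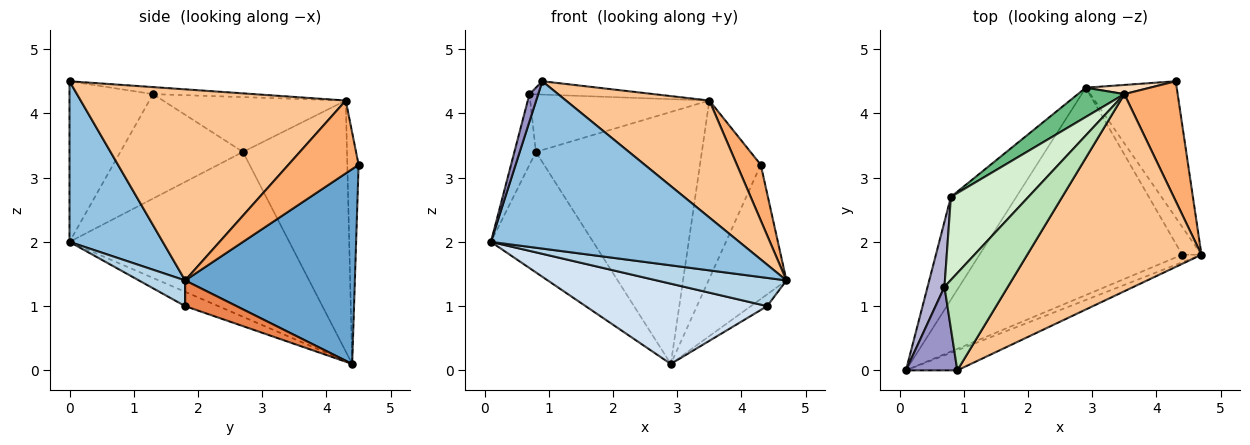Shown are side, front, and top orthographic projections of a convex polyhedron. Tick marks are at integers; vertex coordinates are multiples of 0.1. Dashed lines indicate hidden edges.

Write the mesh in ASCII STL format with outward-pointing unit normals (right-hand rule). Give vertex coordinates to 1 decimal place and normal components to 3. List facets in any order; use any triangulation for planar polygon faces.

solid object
 facet normal 0.837 0.384 -0.390
  outer loop
   vertex 4.3 4.5 3.2
   vertex 4.7 1.8 1.4
   vertex 2.9 4.4 0.1
  endloop
 endfacet
 facet normal 0.349 -0.930 -0.112
  outer loop
   vertex 0.9 0.0 4.5
   vertex 0.1 0.0 2.0
   vertex 4.7 1.8 1.4
  endloop
 endfacet
 facet normal 0.326 -0.913 -0.244
  outer loop
   vertex 4.4 1.8 1.0
   vertex 4.7 1.8 1.4
   vertex 0.1 0.0 2.0
  endloop
 endfacet
 facet normal -0.066 -0.360 -0.931
  outer loop
   vertex 4.4 1.8 1.0
   vertex 0.1 0.0 2.0
   vertex 2.9 4.4 0.1
  endloop
 endfacet
 facet normal 0.775 0.246 -0.582
  outer loop
   vertex 4.4 1.8 1.0
   vertex 2.9 4.4 0.1
   vertex 4.7 1.8 1.4
  endloop
 endfacet
 facet normal 0.778 -0.264 0.570
  outer loop
   vertex 3.5 4.3 4.2
   vertex 4.7 1.8 1.4
   vertex 4.3 4.5 3.2
  endloop
 endfacet
 facet normal 0.686 -0.371 0.626
  outer loop
   vertex 3.5 4.3 4.2
   vertex 0.9 0.0 4.5
   vertex 4.7 1.8 1.4
  endloop
 endfacet
 facet normal -0.182 0.982 0.051
  outer loop
   vertex 3.5 4.3 4.2
   vertex 4.3 4.5 3.2
   vertex 2.9 4.4 0.1
  endloop
 endfacet
 facet normal -0.529 0.843 0.098
  outer loop
   vertex 0.8 2.7 3.4
   vertex 3.5 4.3 4.2
   vertex 2.9 4.4 0.1
  endloop
 endfacet
 facet normal -0.853 0.397 -0.339
  outer loop
   vertex 0.8 2.7 3.4
   vertex 2.9 4.4 0.1
   vertex 0.1 0.0 2.0
  endloop
 endfacet
 facet normal -0.109 0.135 0.985
  outer loop
   vertex 0.7 1.3 4.3
   vertex 0.9 0.0 4.5
   vertex 3.5 4.3 4.2
  endloop
 endfacet
 facet normal -0.502 0.493 0.711
  outer loop
   vertex 0.7 1.3 4.3
   vertex 3.5 4.3 4.2
   vertex 0.8 2.7 3.4
  endloop
 endfacet
 facet normal -0.948 -0.099 0.303
  outer loop
   vertex 0.7 1.3 4.3
   vertex 0.1 0.0 2.0
   vertex 0.9 0.0 4.5
  endloop
 endfacet
 facet normal -0.973 0.171 0.157
  outer loop
   vertex 0.7 1.3 4.3
   vertex 0.8 2.7 3.4
   vertex 0.1 0.0 2.0
  endloop
 endfacet
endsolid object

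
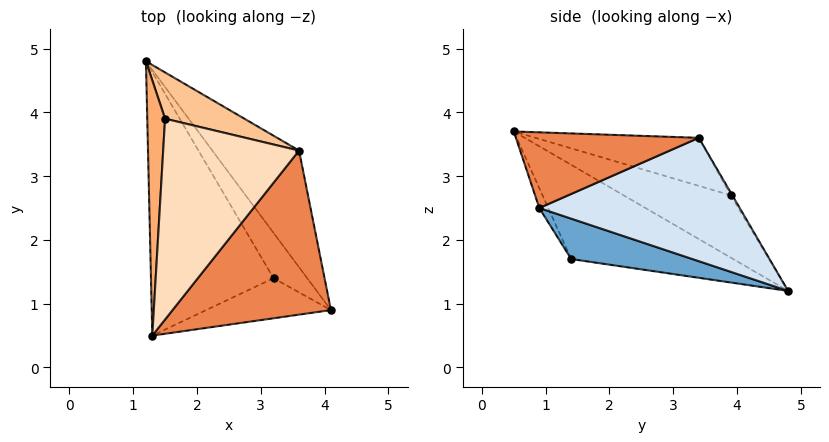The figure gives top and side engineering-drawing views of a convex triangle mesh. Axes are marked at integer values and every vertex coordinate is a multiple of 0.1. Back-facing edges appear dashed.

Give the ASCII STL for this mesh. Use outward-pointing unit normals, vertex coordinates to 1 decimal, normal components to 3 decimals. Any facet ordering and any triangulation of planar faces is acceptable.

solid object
 facet normal 0.723 0.337 -0.603
  outer loop
   vertex 3.2 1.4 1.7
   vertex 1.2 4.8 1.2
   vertex 4.1 0.9 2.5
  endloop
 endfacet
 facet normal -0.551 -0.429 -0.716
  outer loop
   vertex 3.2 1.4 1.7
   vertex 1.3 0.5 3.7
   vertex 1.2 4.8 1.2
  endloop
 endfacet
 facet normal -0.074 -0.881 -0.467
  outer loop
   vertex 3.2 1.4 1.7
   vertex 4.1 0.9 2.5
   vertex 1.3 0.5 3.7
  endloop
 endfacet
 facet normal 0.755 0.385 -0.531
  outer loop
   vertex 3.6 3.4 3.6
   vertex 4.1 0.9 2.5
   vertex 1.2 4.8 1.2
  endloop
 endfacet
 facet normal 0.412 -0.297 0.862
  outer loop
   vertex 3.6 3.4 3.6
   vertex 1.3 0.5 3.7
   vertex 4.1 0.9 2.5
  endloop
 endfacet
 facet normal -0.953 0.136 0.272
  outer loop
   vertex 1.5 3.9 2.7
   vertex 1.2 4.8 1.2
   vertex 1.3 0.5 3.7
  endloop
 endfacet
 facet normal -0.018 0.856 0.517
  outer loop
   vertex 1.5 3.9 2.7
   vertex 3.6 3.4 3.6
   vertex 1.2 4.8 1.2
  endloop
 endfacet
 facet normal -0.320 0.285 0.904
  outer loop
   vertex 1.5 3.9 2.7
   vertex 1.3 0.5 3.7
   vertex 3.6 3.4 3.6
  endloop
 endfacet
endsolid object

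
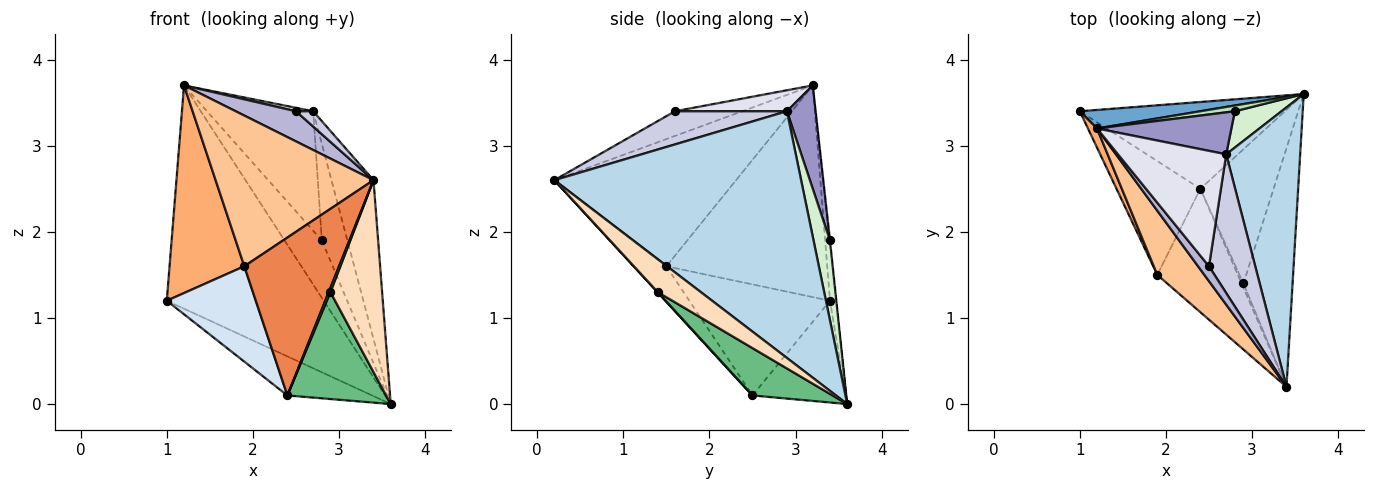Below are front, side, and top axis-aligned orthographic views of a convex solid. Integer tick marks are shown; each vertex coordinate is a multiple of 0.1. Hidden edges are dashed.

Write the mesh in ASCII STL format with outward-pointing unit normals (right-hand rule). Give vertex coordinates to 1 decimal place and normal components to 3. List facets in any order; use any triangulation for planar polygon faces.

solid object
 facet normal -0.038 0.996 0.083
  outer loop
   vertex 1.2 3.2 3.7
   vertex 3.6 3.6 0.0
   vertex 1.0 3.4 1.2
  endloop
 endfacet
 facet normal -0.412 0.374 -0.831
  outer loop
   vertex 2.4 2.5 0.1
   vertex 1.0 3.4 1.2
   vertex 3.6 3.6 0.0
  endloop
 endfacet
 facet normal 0.945 0.161 0.283
  outer loop
   vertex 2.7 2.9 3.4
   vertex 3.4 0.2 2.6
   vertex 3.6 3.6 0.0
  endloop
 endfacet
 facet normal -0.712 -0.451 -0.538
  outer loop
   vertex 1.9 1.5 1.6
   vertex 1.0 3.4 1.2
   vertex 2.4 2.5 0.1
  endloop
 endfacet
 facet normal -0.263 -0.760 -0.594
  outer loop
   vertex 1.9 1.5 1.6
   vertex 2.4 2.5 0.1
   vertex 3.4 0.2 2.6
  endloop
 endfacet
 facet normal -0.906 -0.421 0.039
  outer loop
   vertex 1.9 1.5 1.6
   vertex 1.2 3.2 3.7
   vertex 1.0 3.4 1.2
  endloop
 endfacet
 facet normal -0.727 -0.632 0.269
  outer loop
   vertex 1.9 1.5 1.6
   vertex 3.4 0.2 2.6
   vertex 1.2 3.2 3.7
  endloop
 endfacet
 facet normal 0.463 -0.555 -0.691
  outer loop
   vertex 2.9 1.4 1.3
   vertex 3.6 3.6 0.0
   vertex 3.4 0.2 2.6
  endloop
 endfacet
 facet normal 0.452 -0.556 -0.698
  outer loop
   vertex 2.9 1.4 1.3
   vertex 2.4 2.5 0.1
   vertex 3.6 3.6 0.0
  endloop
 endfacet
 facet normal 0.140 -0.700 -0.700
  outer loop
   vertex 2.9 1.4 1.3
   vertex 3.4 0.2 2.6
   vertex 2.4 2.5 0.1
  endloop
 endfacet
 facet normal -0.012 0.995 0.099
  outer loop
   vertex 2.8 3.4 1.9
   vertex 3.6 3.6 0.0
   vertex 1.2 3.2 3.7
  endloop
 endfacet
 facet normal 0.516 0.802 0.302
  outer loop
   vertex 2.8 3.4 1.9
   vertex 2.7 2.9 3.4
   vertex 3.6 3.6 0.0
  endloop
 endfacet
 facet normal 0.247 0.914 0.321
  outer loop
   vertex 2.8 3.4 1.9
   vertex 1.2 3.2 3.7
   vertex 2.7 2.9 3.4
  endloop
 endfacet
 facet normal -0.708 -0.634 0.313
  outer loop
   vertex 2.5 1.6 3.4
   vertex 1.2 3.2 3.7
   vertex 3.4 0.2 2.6
  endloop
 endfacet
 facet normal 0.580 -0.089 0.809
  outer loop
   vertex 2.5 1.6 3.4
   vertex 3.4 0.2 2.6
   vertex 2.7 2.9 3.4
  endloop
 endfacet
 facet normal 0.190 -0.029 0.981
  outer loop
   vertex 2.5 1.6 3.4
   vertex 2.7 2.9 3.4
   vertex 1.2 3.2 3.7
  endloop
 endfacet
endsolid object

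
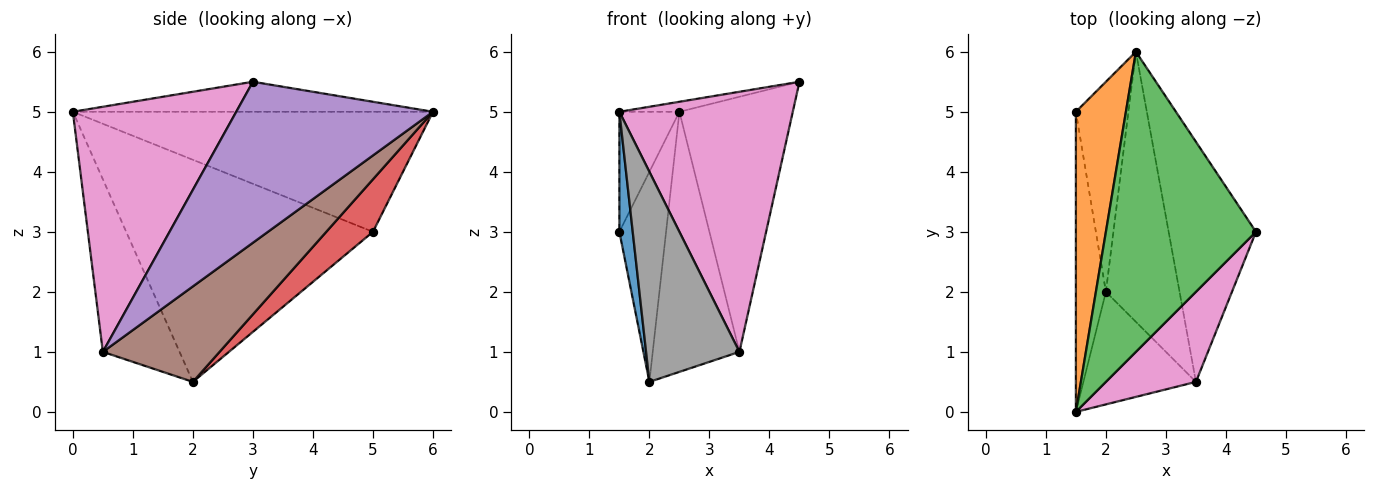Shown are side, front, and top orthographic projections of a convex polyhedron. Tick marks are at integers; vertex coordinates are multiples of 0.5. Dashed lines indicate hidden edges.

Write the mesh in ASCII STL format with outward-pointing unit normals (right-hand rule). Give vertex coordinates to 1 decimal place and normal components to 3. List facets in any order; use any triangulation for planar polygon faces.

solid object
 facet normal -0.990 -0.053 -0.134
  outer loop
   vertex 2.0 2.0 0.5
   vertex 1.5 0.0 5.0
   vertex 1.5 5.0 3.0
  endloop
 endfacet
 facet normal -0.912 0.152 0.380
  outer loop
   vertex 2.5 6.0 5.0
   vertex 1.5 5.0 3.0
   vertex 1.5 0.0 5.0
  endloop
 endfacet
 facet normal -0.196 0.033 0.980
  outer loop
   vertex 2.5 6.0 5.0
   vertex 1.5 0.0 5.0
   vertex 4.5 3.0 5.5
  endloop
 endfacet
 facet normal 0.577 0.577 -0.577
  outer loop
   vertex 2.5 6.0 5.0
   vertex 2.0 2.0 0.5
   vertex 1.5 5.0 3.0
  endloop
 endfacet
 facet normal 0.784 0.452 -0.425
  outer loop
   vertex 3.5 0.5 1.0
   vertex 2.5 6.0 5.0
   vertex 4.5 3.0 5.5
  endloop
 endfacet
 facet normal 0.682 0.507 -0.526
  outer loop
   vertex 3.5 0.5 1.0
   vertex 2.0 2.0 0.5
   vertex 2.5 6.0 5.0
  endloop
 endfacet
 facet normal 0.665 -0.706 0.244
  outer loop
   vertex 3.5 0.5 1.0
   vertex 4.5 3.0 5.5
   vertex 1.5 0.0 5.0
  endloop
 endfacet
 facet normal -0.586 -0.714 -0.382
  outer loop
   vertex 3.5 0.5 1.0
   vertex 1.5 0.0 5.0
   vertex 2.0 2.0 0.5
  endloop
 endfacet
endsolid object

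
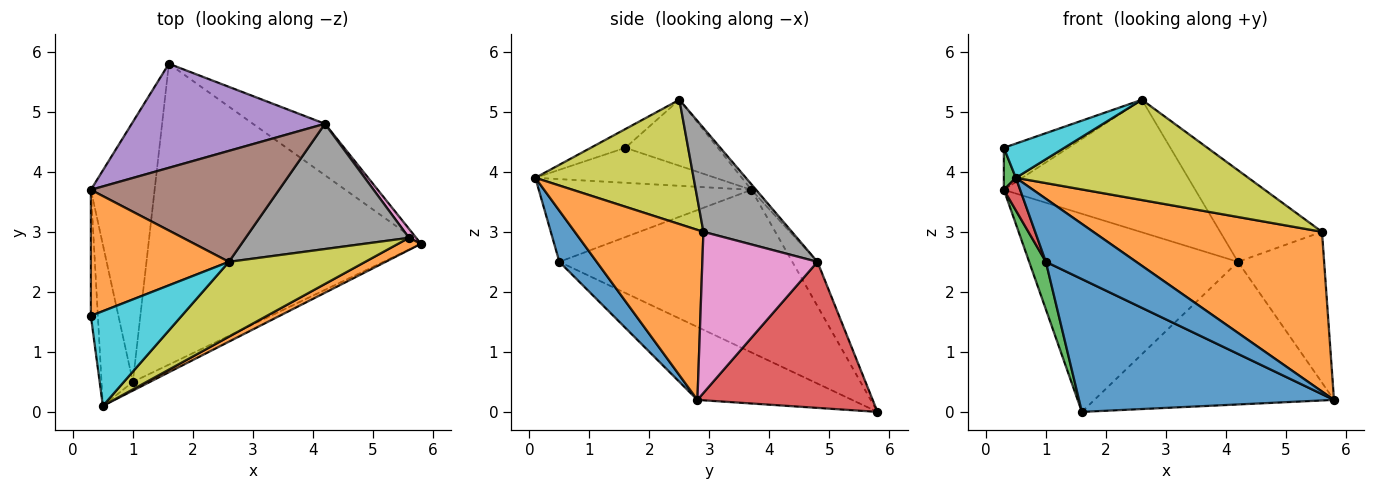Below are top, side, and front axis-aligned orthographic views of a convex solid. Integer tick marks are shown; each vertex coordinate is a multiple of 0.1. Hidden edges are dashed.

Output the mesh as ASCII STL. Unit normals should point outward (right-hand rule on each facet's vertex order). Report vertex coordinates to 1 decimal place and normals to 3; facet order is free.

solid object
 facet normal -0.238 -0.392 -0.889
  outer loop
   vertex 1.0 0.5 2.5
   vertex 1.6 5.8 0.0
   vertex 5.8 2.8 0.2
  endloop
 endfacet
 facet normal -0.413 0.288 0.864
  outer loop
   vertex 0.3 3.7 3.7
   vertex 0.3 1.6 4.4
   vertex 2.6 2.5 5.2
  endloop
 endfacet
 facet normal -0.929 -0.067 -0.364
  outer loop
   vertex 0.3 3.7 3.7
   vertex 1.6 5.8 0.0
   vertex 1.0 0.5 2.5
  endloop
 endfacet
 facet normal 0.567 0.775 -0.280
  outer loop
   vertex 4.2 4.8 2.5
   vertex 5.8 2.8 0.2
   vertex 1.6 5.8 0.0
  endloop
 endfacet
 facet normal -0.106 0.880 0.462
  outer loop
   vertex 4.2 4.8 2.5
   vertex 1.6 5.8 0.0
   vertex 0.3 3.7 3.7
  endloop
 endfacet
 facet normal -0.019 0.767 0.642
  outer loop
   vertex 4.2 4.8 2.5
   vertex 0.3 3.7 3.7
   vertex 2.6 2.5 5.2
  endloop
 endfacet
 facet normal 0.800 0.599 0.036
  outer loop
   vertex 5.6 2.9 3.0
   vertex 5.8 2.8 0.2
   vertex 4.2 4.8 2.5
  endloop
 endfacet
 facet normal 0.457 0.525 0.718
  outer loop
   vertex 5.6 2.9 3.0
   vertex 4.2 4.8 2.5
   vertex 2.6 2.5 5.2
  endloop
 endfacet
 facet normal 0.479 -0.703 0.525
  outer loop
   vertex 0.5 0.1 3.9
   vertex 5.6 2.9 3.0
   vertex 2.6 2.5 5.2
  endloop
 endfacet
 facet normal -0.191 -0.333 0.923
  outer loop
   vertex 0.5 0.1 3.9
   vertex 2.6 2.5 5.2
   vertex 0.3 1.6 4.4
  endloop
 endfacet
 facet normal 0.379 -0.917 -0.127
  outer loop
   vertex 0.5 0.1 3.9
   vertex 1.0 0.5 2.5
   vertex 5.8 2.8 0.2
  endloop
 endfacet
 facet normal 0.489 -0.870 0.066
  outer loop
   vertex 0.5 0.1 3.9
   vertex 5.8 2.8 0.2
   vertex 5.6 2.9 3.0
  endloop
 endfacet
 facet normal -0.978 -0.065 -0.196
  outer loop
   vertex 0.5 0.1 3.9
   vertex 0.3 1.6 4.4
   vertex 0.3 3.7 3.7
  endloop
 endfacet
 facet normal -0.933 -0.071 -0.354
  outer loop
   vertex 0.5 0.1 3.9
   vertex 0.3 3.7 3.7
   vertex 1.0 0.5 2.5
  endloop
 endfacet
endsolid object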